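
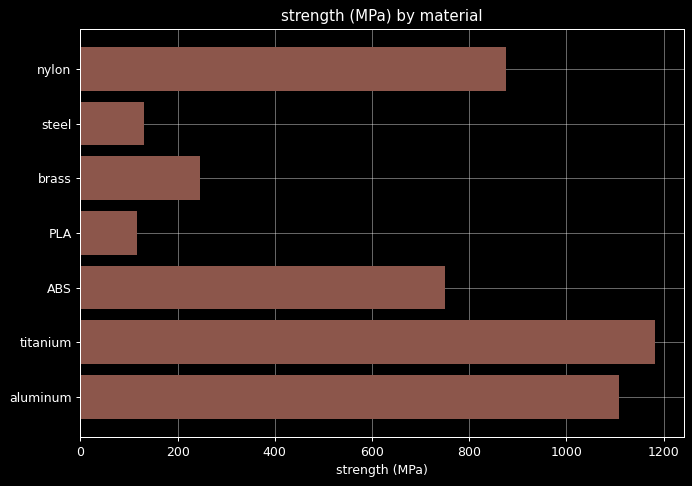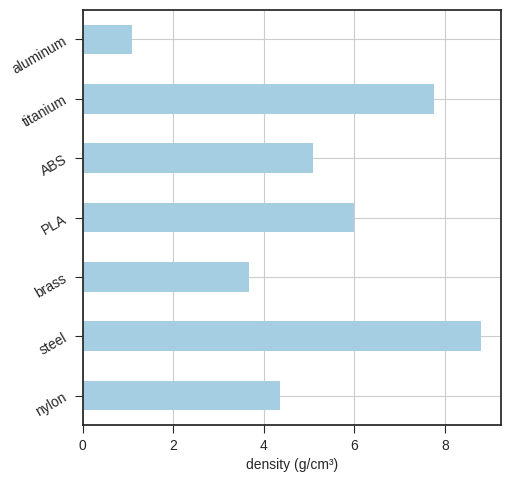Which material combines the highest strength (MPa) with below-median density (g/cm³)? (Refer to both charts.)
Chart 2 median density (g/cm³) ≈ 5; below-median materials: nylon, brass, aluminum. Among those, aluminum has the highest strength (MPa) (≈ 1200).

aluminum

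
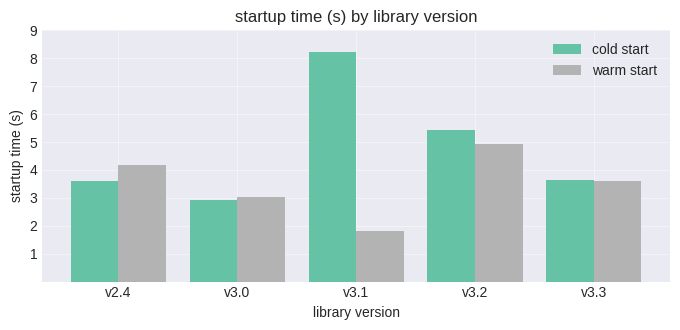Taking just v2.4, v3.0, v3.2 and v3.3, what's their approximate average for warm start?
(4 + 3 + 5 + 4) / 4 ≈ 4.

≈ 4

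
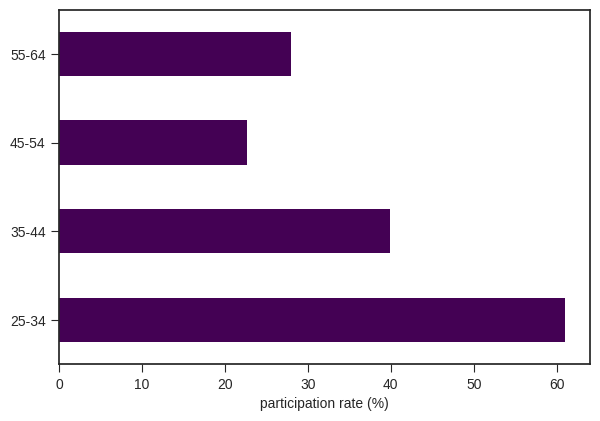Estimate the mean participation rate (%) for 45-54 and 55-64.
(20 + 30) / 2 ≈ 25.

≈ 25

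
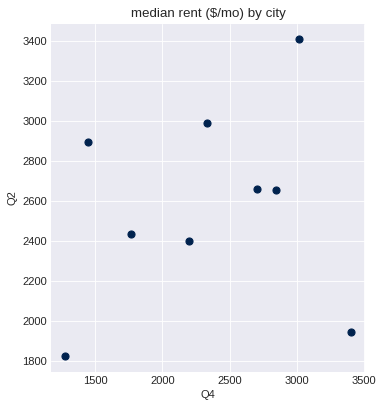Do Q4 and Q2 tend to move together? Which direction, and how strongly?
Points are roughly uncorrelated; weak (|r| ≈ 0.2).

no clear correlation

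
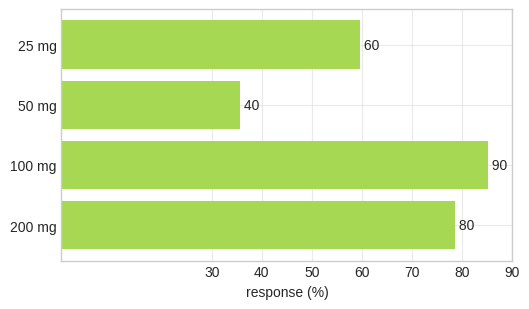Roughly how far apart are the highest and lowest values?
Max 100 mg ≈ 90, min 50 mg ≈ 40; range ≈ 50.

≈ 50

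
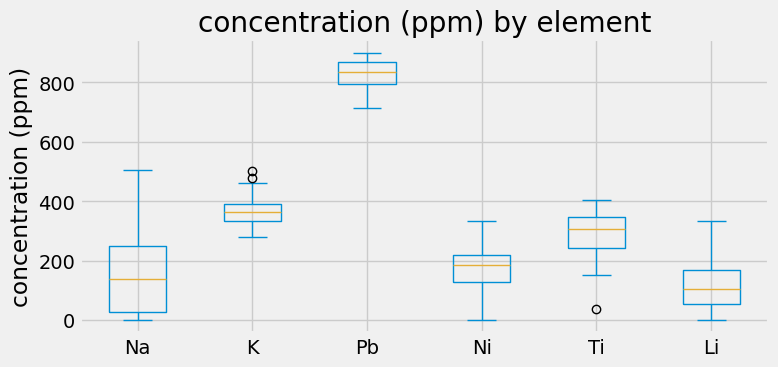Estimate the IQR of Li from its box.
Q3 ≈ 200, Q1 ≈ 100; IQR ≈ 100.

≈ 100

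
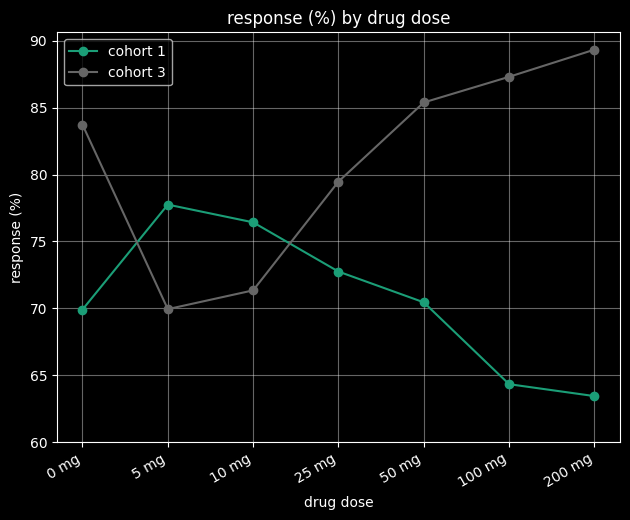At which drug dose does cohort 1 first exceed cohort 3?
0 mg: cohort 1 ≈ 70 vs cohort 3 ≈ 85 (not yet); 5 mg: cohort 1 ≈ 80 vs cohort 3 ≈ 70 (first crossover).

5 mg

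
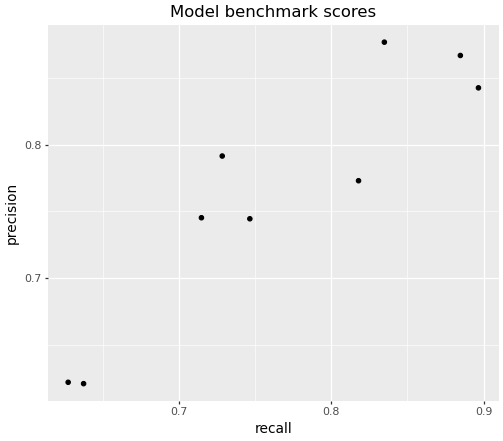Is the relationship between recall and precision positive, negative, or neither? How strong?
positive, strong

Points are positively correlated; strong (|r| ≈ 0.9).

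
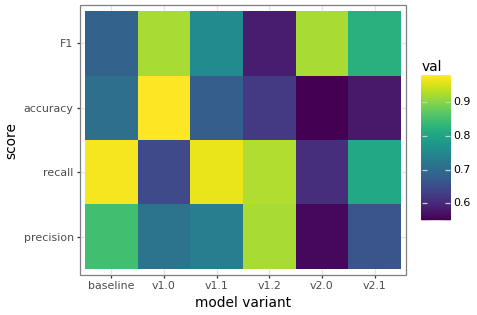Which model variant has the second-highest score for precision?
Top 3 for precision: v1.2 ≈ 0.90, baseline ≈ 0.85, v1.1 ≈ 0.75.

baseline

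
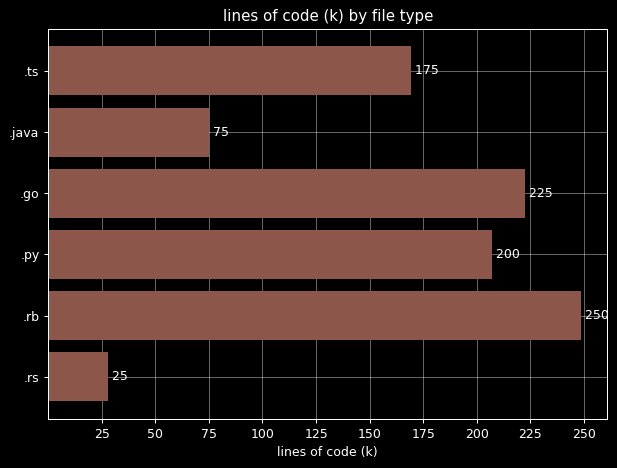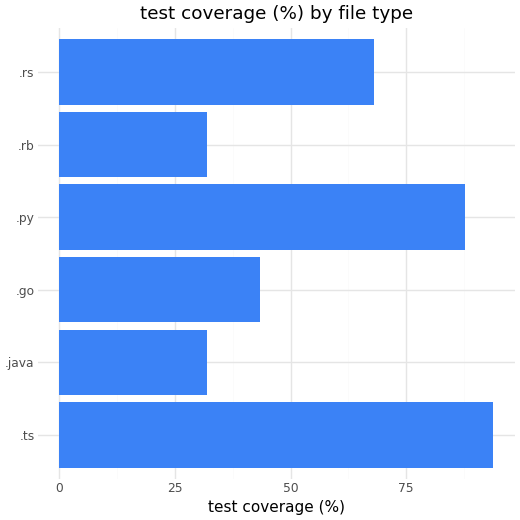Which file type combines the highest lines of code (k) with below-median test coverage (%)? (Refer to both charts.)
Chart 2 median test coverage (%) ≈ 60; below-median file types: .java, .go, .rb. Among those, .rb has the highest lines of code (k) (≈ 250).

.rb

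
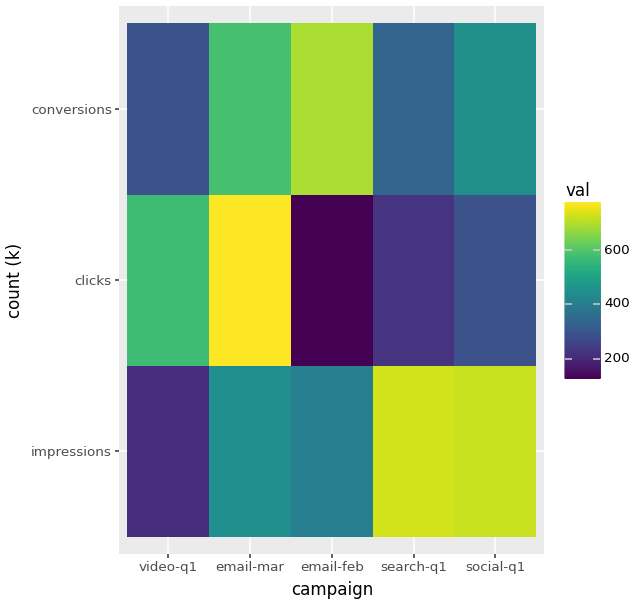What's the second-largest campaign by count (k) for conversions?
email-mar

Top 3 for conversions: email-feb ≈ 700, email-mar ≈ 600, social-q1 ≈ 400.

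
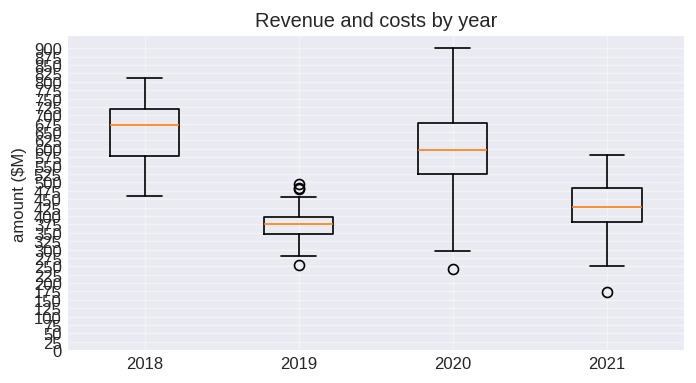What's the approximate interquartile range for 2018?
≈ 150

Q3 ≈ 725, Q1 ≈ 575; IQR ≈ 150.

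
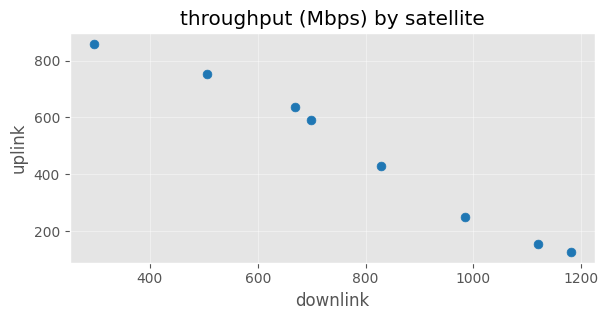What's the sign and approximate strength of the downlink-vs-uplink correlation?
Points are negatively correlated; strong (|r| ≈ 1.0).

negative, strong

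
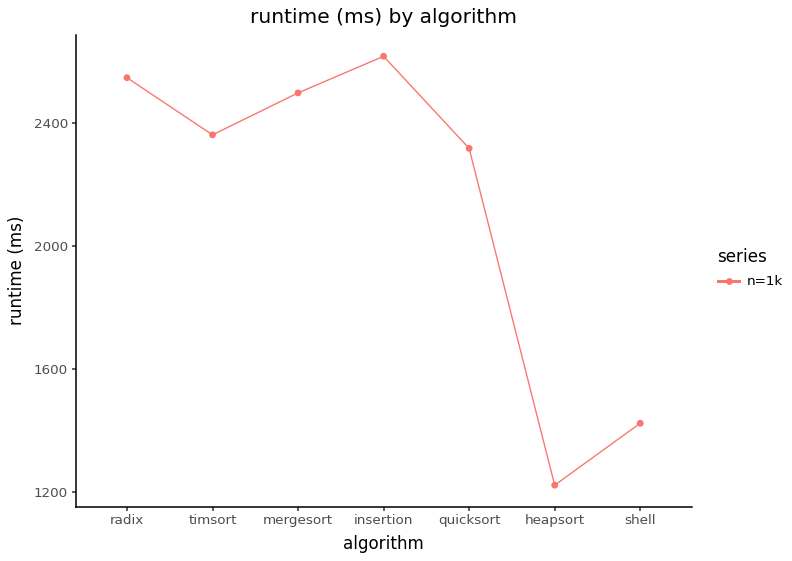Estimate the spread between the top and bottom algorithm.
≈ 1400

Max insertion ≈ 2600, min heapsort ≈ 1200; range ≈ 1400.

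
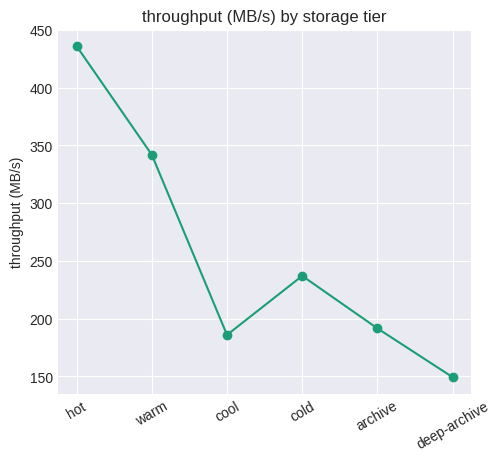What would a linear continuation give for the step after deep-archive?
Last three: 225, 200, 150 → slope ≈ -37.5/step → next ≈ 112.5.

≈ 112.5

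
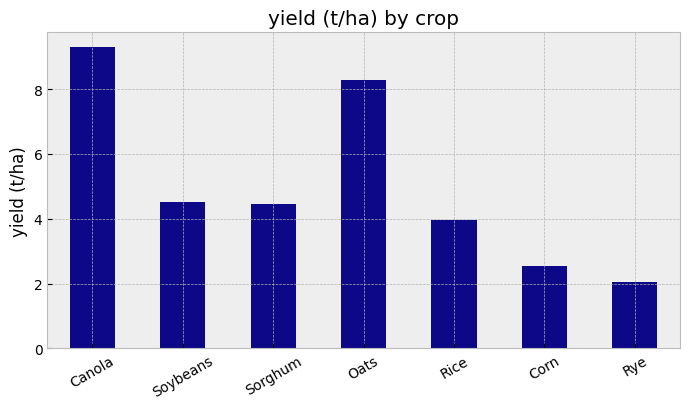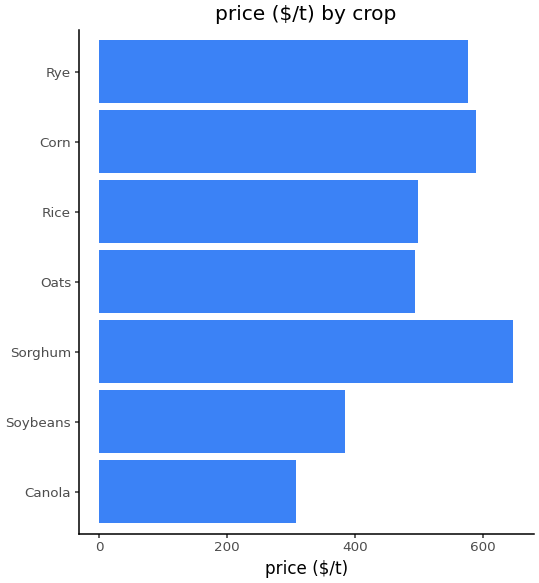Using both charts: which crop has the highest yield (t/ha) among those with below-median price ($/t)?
Canola

Chart 2 median price ($/t) ≈ 500; below-median crops: Canola, Soybeans, Oats. Among those, Canola has the highest yield (t/ha) (≈ 9).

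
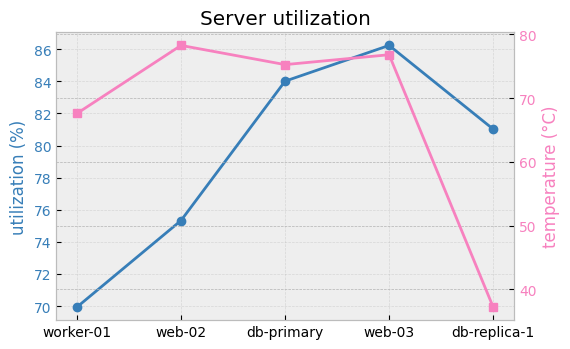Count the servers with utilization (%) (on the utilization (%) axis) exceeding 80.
3

Above 80: db-primary, web-03, db-replica-1.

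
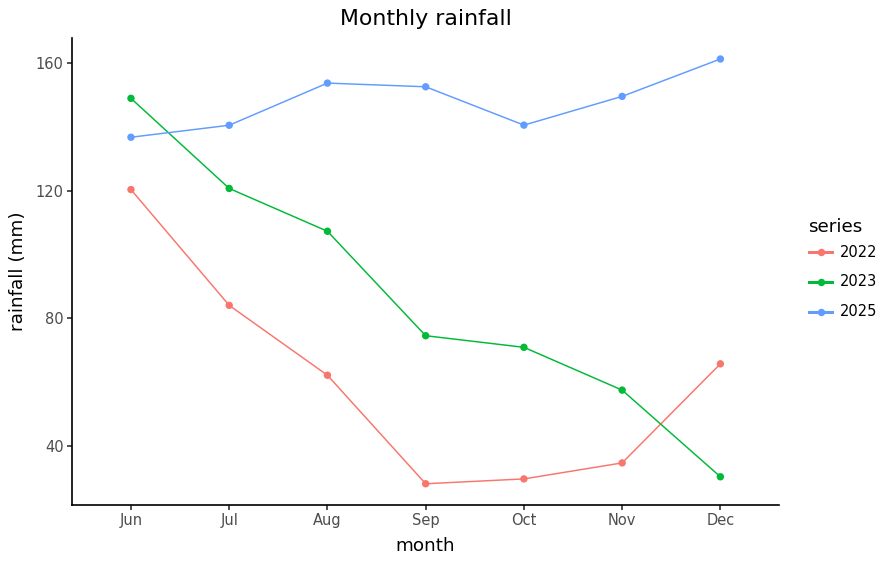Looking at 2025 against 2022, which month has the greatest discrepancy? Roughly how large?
Sep, ≈ 140 mm

Sep: 2025 ≈ 160, 2022 ≈ 20 → gap ≈ 140. Next-largest (Nov) is only ≈ 100.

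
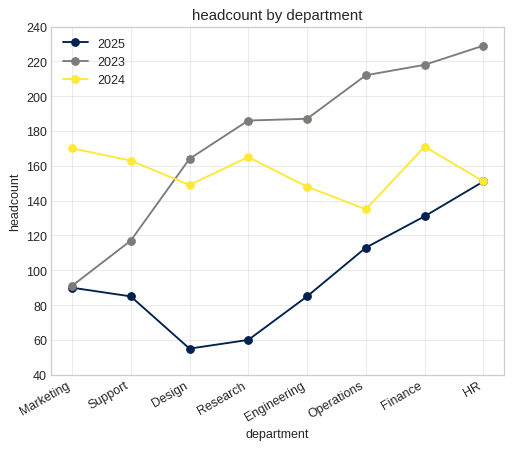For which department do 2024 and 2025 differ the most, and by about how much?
Research, ≈ 100

Research: 2024 ≈ 160, 2025 ≈ 60 → gap ≈ 100. Next-largest (Design) is only ≈ 80.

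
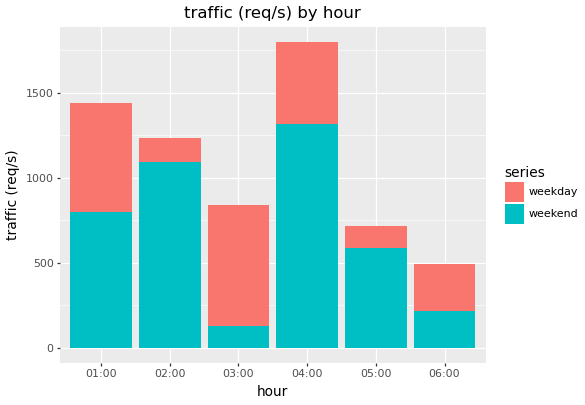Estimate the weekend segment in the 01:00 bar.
≈ 800

weekend top ≈ 800, bottom ≈ 0; segment ≈ 800.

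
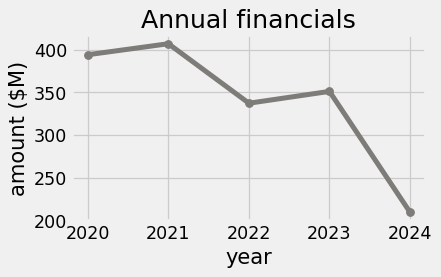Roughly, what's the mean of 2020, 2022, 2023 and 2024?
(400 + 340 + 360 + 200) / 4 ≈ 325.

≈ 325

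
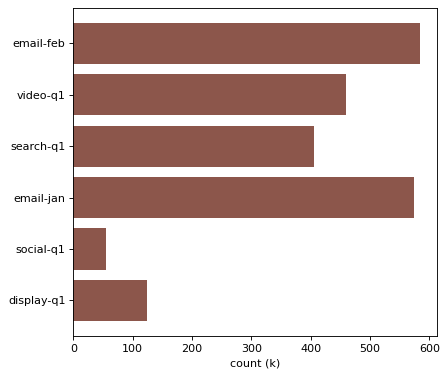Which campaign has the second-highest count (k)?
Top 3: email-feb ≈ 600, email-jan ≈ 550, video-q1 ≈ 450.

email-jan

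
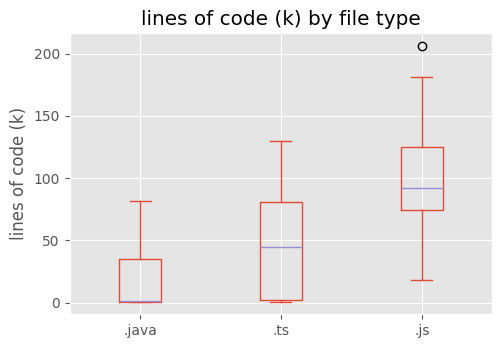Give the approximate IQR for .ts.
≈ 80

Q3 ≈ 80, Q1 ≈ 0; IQR ≈ 80.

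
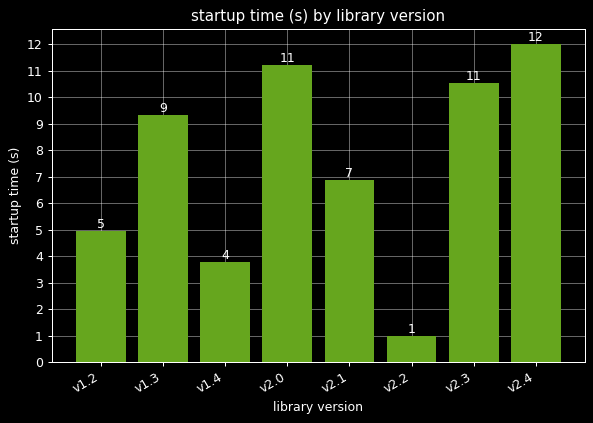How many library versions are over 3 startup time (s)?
Above 3: v1.2, v1.3, v1.4, v2.0, v2.1, v2.3, v2.4.

7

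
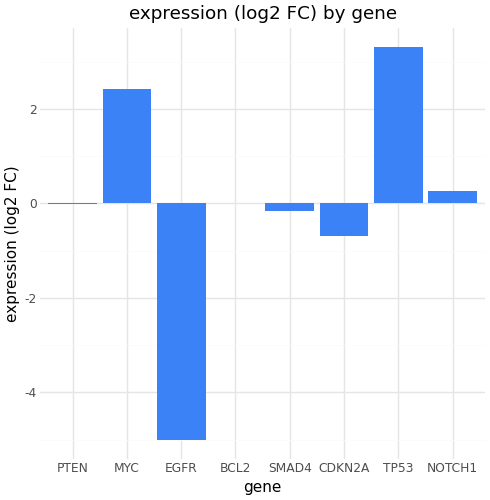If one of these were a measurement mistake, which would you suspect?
EGFR

EGFR ≈ -5; the rest sit between ≈ -1 and ≈ 3.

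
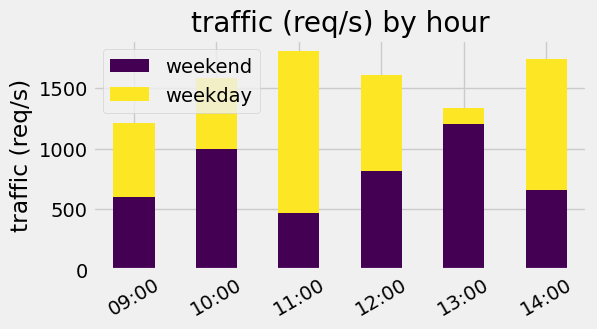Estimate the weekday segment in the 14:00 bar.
≈ 1200

weekday top ≈ 1800, bottom ≈ 600; segment ≈ 1200.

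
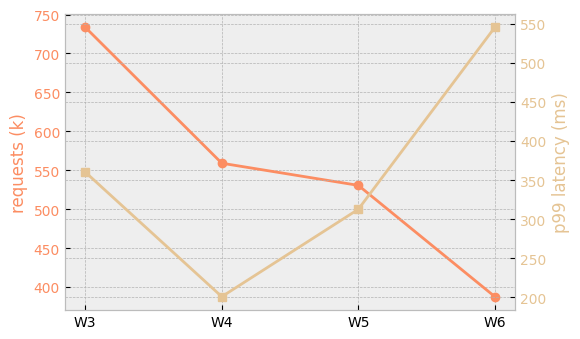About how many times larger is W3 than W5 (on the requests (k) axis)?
W3 ≈ 750, W5 ≈ 550; 750/550 ≈ 1.36.

≈ 1.36×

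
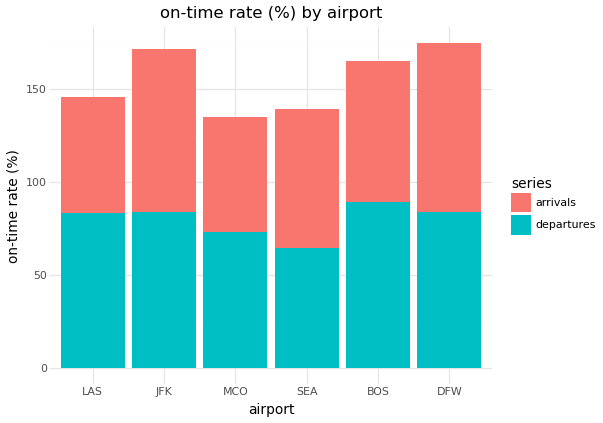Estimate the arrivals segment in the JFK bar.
arrivals top ≈ 180, bottom ≈ 80; segment ≈ 100.

≈ 100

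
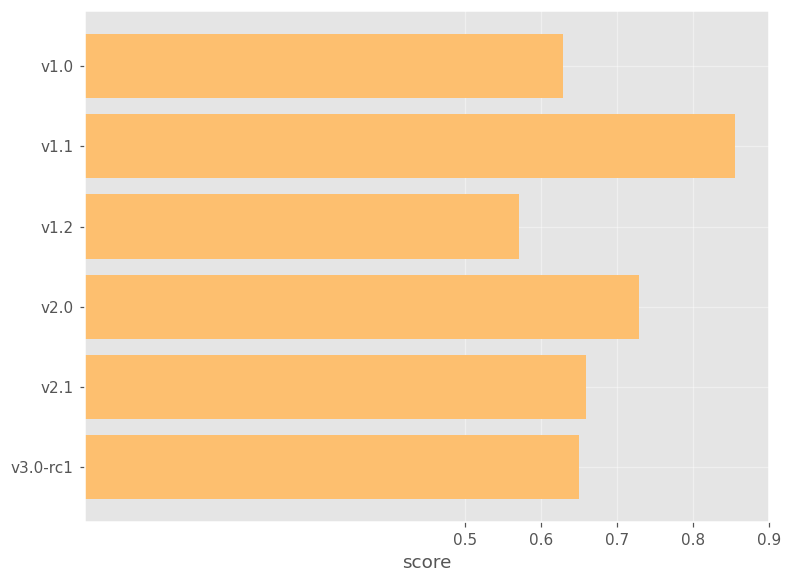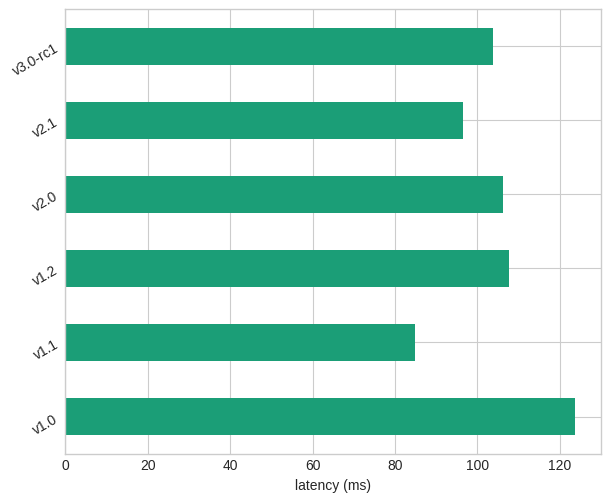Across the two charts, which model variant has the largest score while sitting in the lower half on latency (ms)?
v1.1

Chart 2 median latency (ms) ≈ 100; below-median model variants: v1.1, v2.1, v3.0-rc1. Among those, v1.1 has the highest score (≈ 0.9).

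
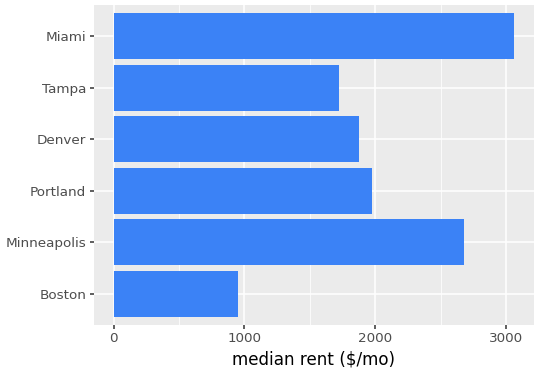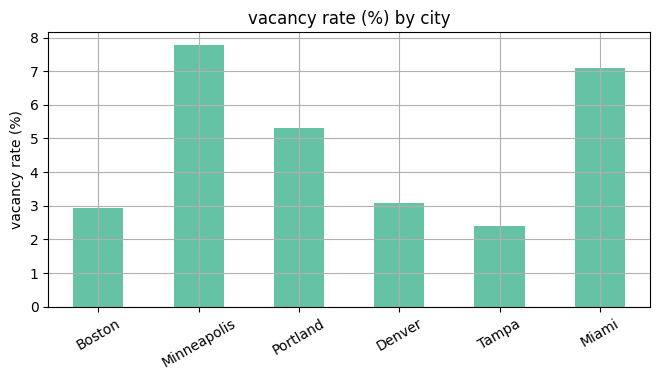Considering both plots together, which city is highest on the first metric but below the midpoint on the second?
Chart 2 median vacancy rate (%) ≈ 4; below-median cities: Boston, Denver, Tampa. Among those, Denver has the highest median rent ($/mo) (≈ 2000).

Denver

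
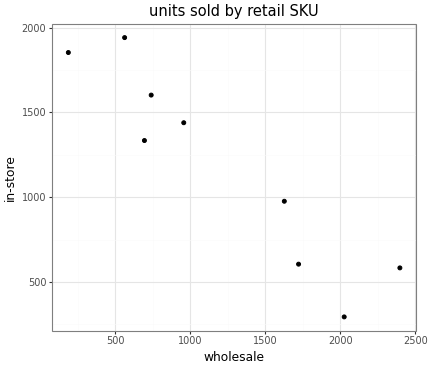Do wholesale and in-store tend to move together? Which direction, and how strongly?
Points are negatively correlated; strong (|r| ≈ 0.9).

negative, strong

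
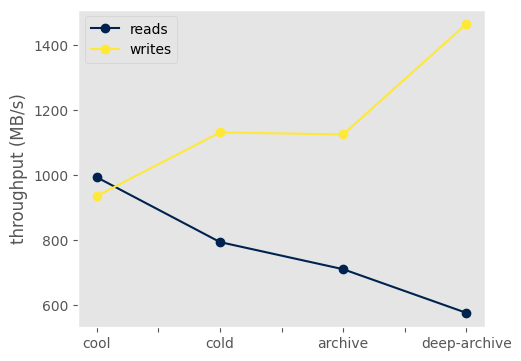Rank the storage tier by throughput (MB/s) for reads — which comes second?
cold

Top 3 for reads: cool ≈ 1000, cold ≈ 800, archive ≈ 700.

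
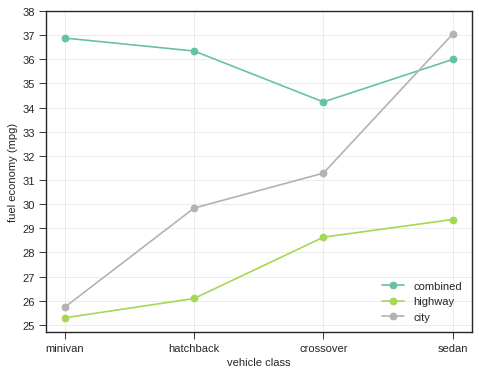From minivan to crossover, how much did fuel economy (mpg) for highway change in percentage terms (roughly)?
≈ +16%

minivan ≈ 25, crossover ≈ 29; (29 − 25) / 25 ≈ +16%.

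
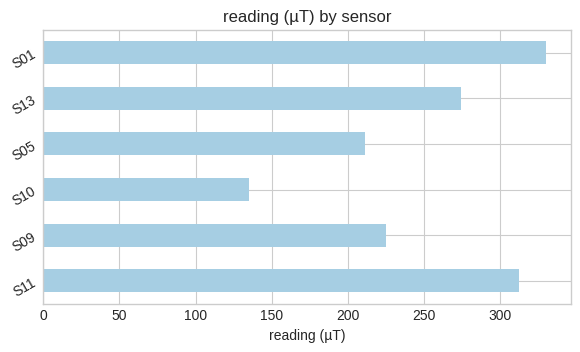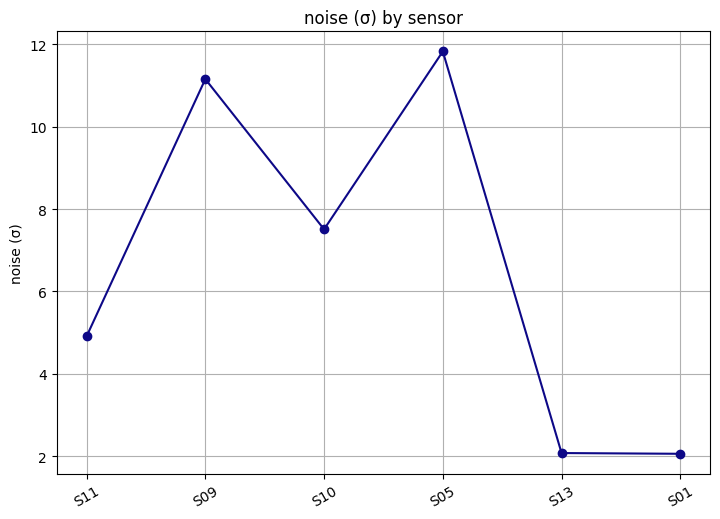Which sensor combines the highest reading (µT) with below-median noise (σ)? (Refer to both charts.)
Chart 2 median noise (σ) ≈ 6; below-median sensors: S11, S13, S01. Among those, S01 has the highest reading (µT) (≈ 350).

S01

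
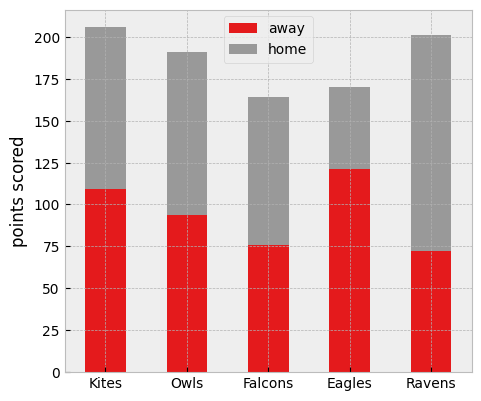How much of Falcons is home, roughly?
≈ 80

home top ≈ 160, bottom ≈ 80; segment ≈ 80.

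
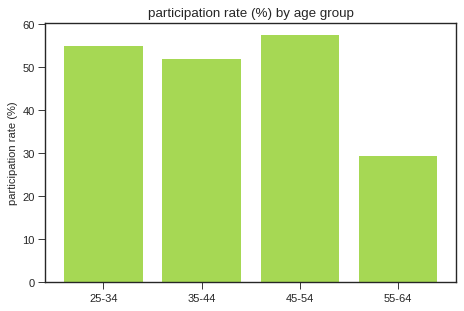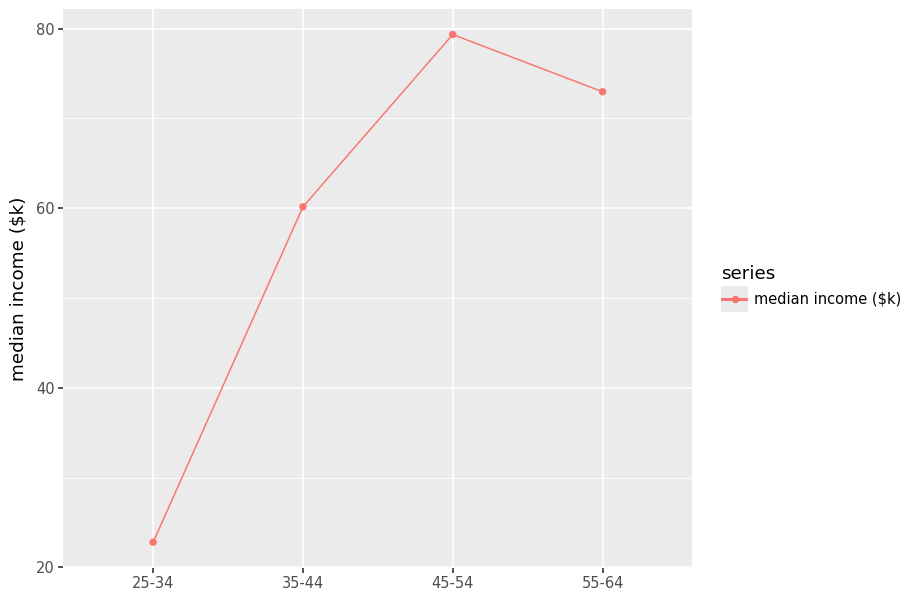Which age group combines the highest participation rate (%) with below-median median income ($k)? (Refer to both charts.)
Chart 2 median median income ($k) ≈ 70; below-median age groups: 25-34, 35-44. Among those, 25-34 has the highest participation rate (%) (≈ 60).

25-34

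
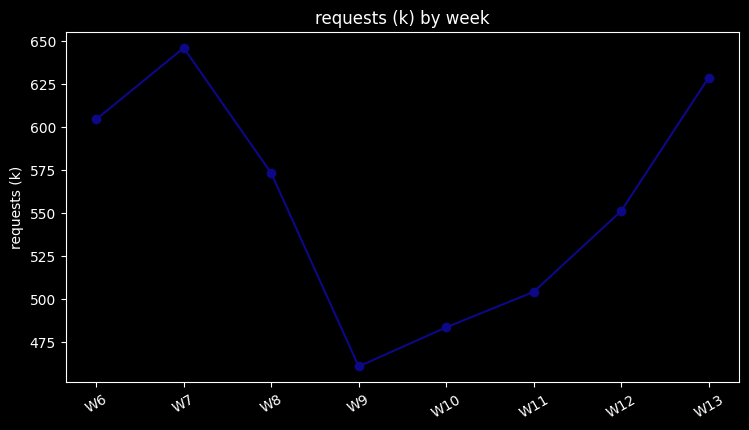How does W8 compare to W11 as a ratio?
≈ 1.16×

W8 ≈ 580, W11 ≈ 500; 580/500 ≈ 1.16.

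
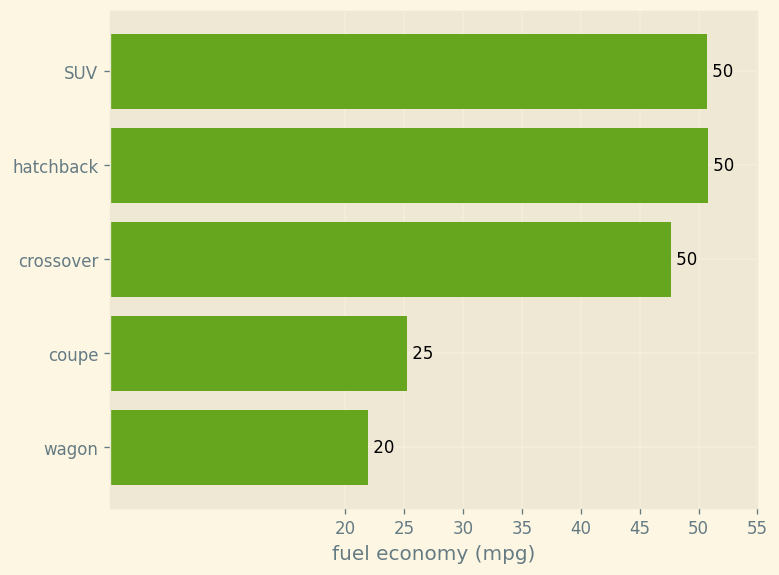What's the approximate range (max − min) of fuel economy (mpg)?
Max hatchback ≈ 50, min wagon ≈ 20; range ≈ 30.

≈ 30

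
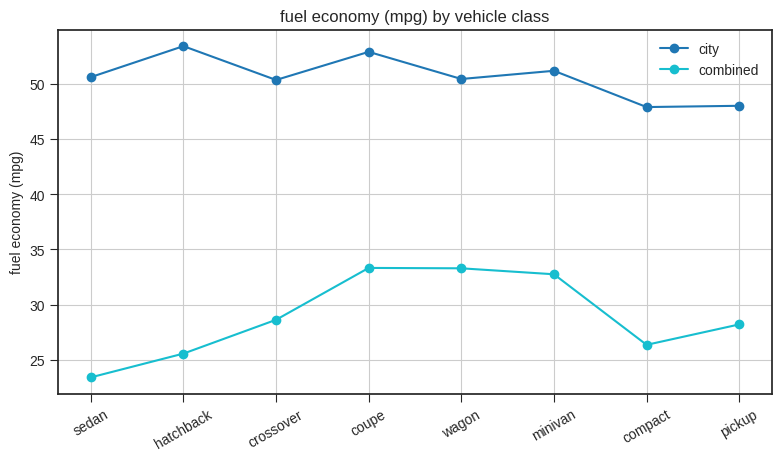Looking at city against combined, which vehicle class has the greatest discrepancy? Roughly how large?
hatchback, ≈ 30 mpg

hatchback: city ≈ 55, combined ≈ 25 → gap ≈ 30. Next-largest (sedan) is only ≈ 25.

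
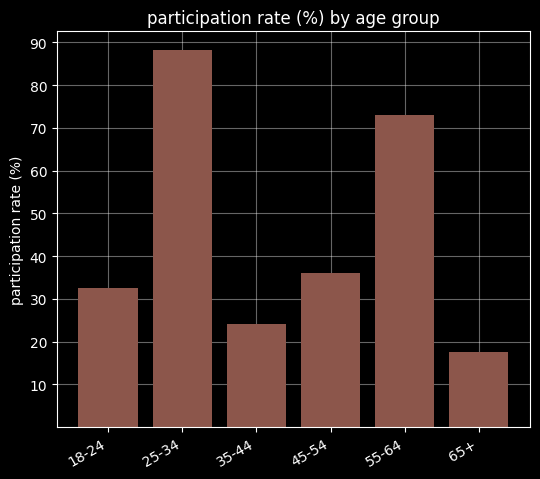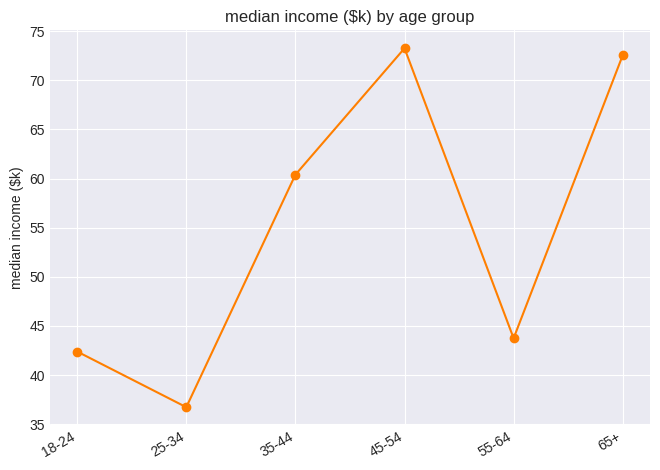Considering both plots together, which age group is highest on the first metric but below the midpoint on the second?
25-34

Chart 2 median median income ($k) ≈ 50; below-median age groups: 18-24, 25-34, 55-64. Among those, 25-34 has the highest participation rate (%) (≈ 90).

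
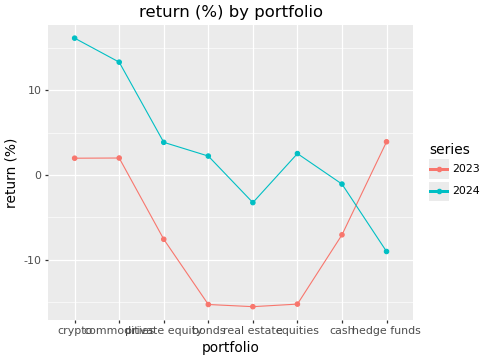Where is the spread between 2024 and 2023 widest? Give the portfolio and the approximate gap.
equities: 2024 ≈ 5, 2023 ≈ -15 → gap ≈ 20. Next-largest (bonds) is only ≈ 15.

equities, ≈ 20 %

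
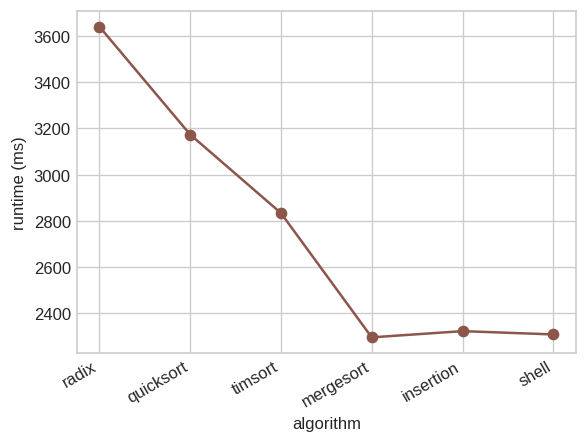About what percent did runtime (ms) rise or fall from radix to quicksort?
≈ -11.1%

radix ≈ 3600, quicksort ≈ 3200; (3200 − 3600) / 3600 ≈ -11.1%.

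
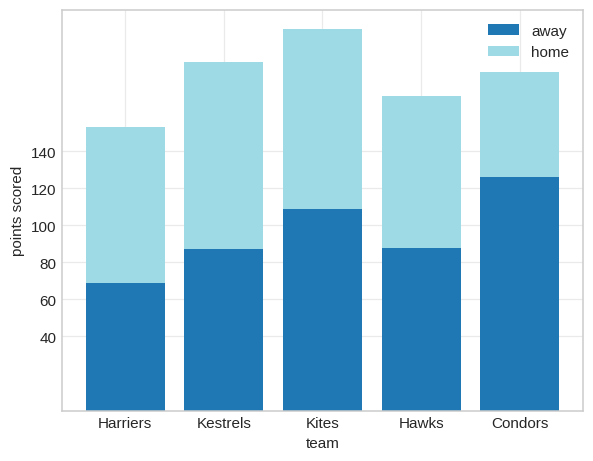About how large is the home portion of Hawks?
≈ 80

home top ≈ 160, bottom ≈ 80; segment ≈ 80.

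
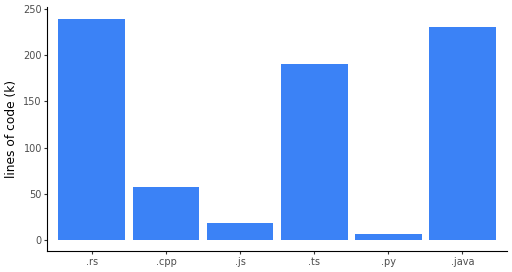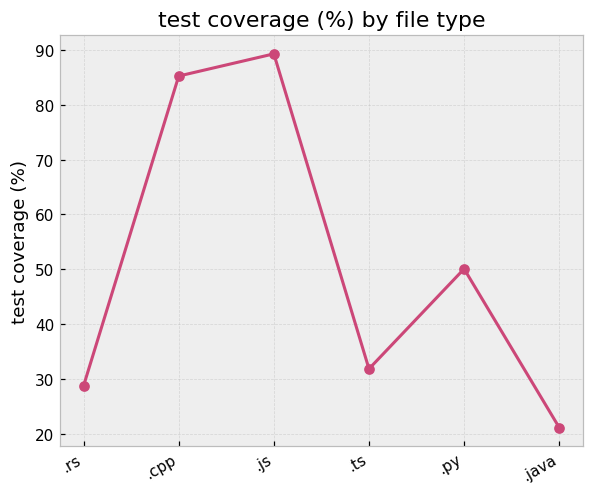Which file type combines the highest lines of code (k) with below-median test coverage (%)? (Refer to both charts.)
.rs

Chart 2 median test coverage (%) ≈ 40; below-median file types: .rs, .ts, .java. Among those, .rs has the highest lines of code (k) (≈ 250).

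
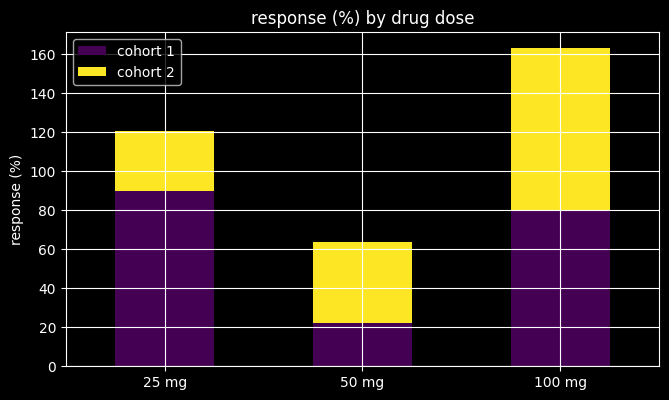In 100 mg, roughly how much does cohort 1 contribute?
≈ 80

cohort 1 top ≈ 80, bottom ≈ 0; segment ≈ 80.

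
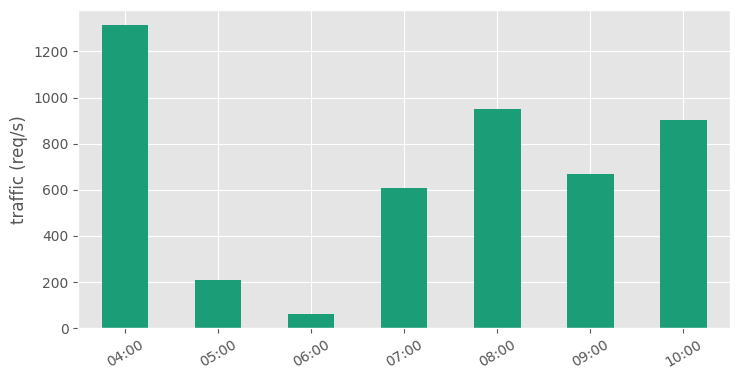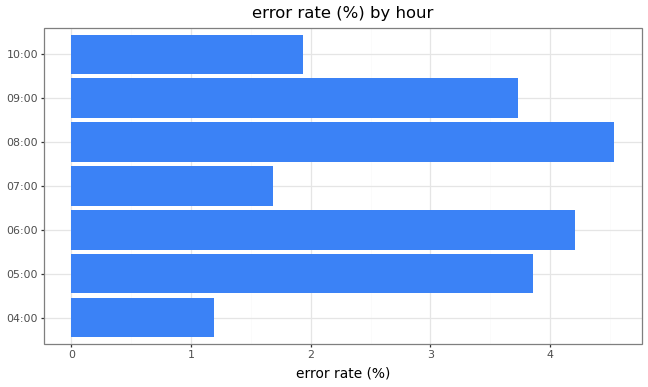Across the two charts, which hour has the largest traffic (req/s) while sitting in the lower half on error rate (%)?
Chart 2 median error rate (%) ≈ 3.5; below-median hours: 04:00, 07:00, 10:00. Among those, 04:00 has the highest traffic (req/s) (≈ 1400).

04:00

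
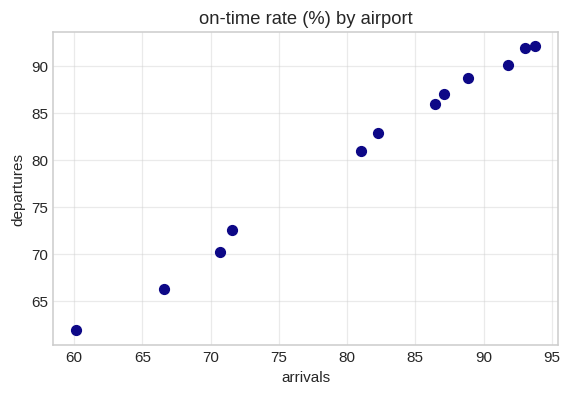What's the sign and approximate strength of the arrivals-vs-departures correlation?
positive, strong

Points are positively correlated; strong (|r| ≈ 1.0).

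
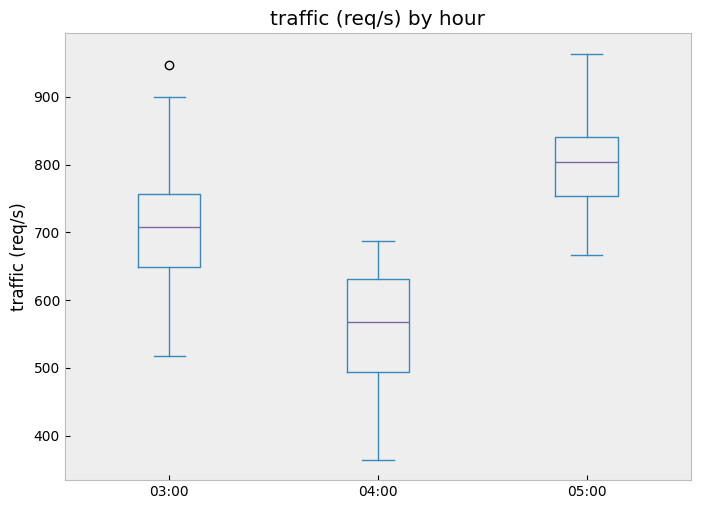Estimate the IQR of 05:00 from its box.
Q3 ≈ 840, Q1 ≈ 760; IQR ≈ 80.

≈ 80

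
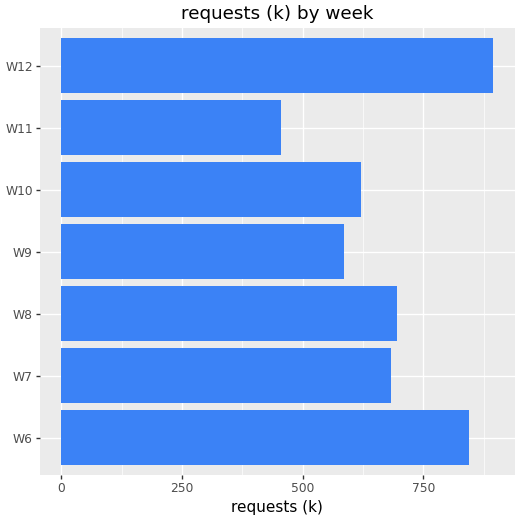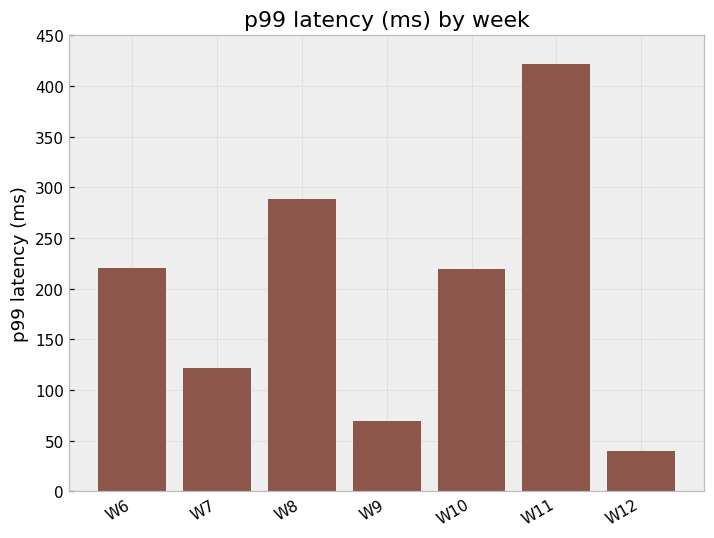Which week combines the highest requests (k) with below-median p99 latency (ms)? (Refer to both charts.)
W12

Chart 2 median p99 latency (ms) ≈ 200; below-median weeks: W7, W9, W12. Among those, W12 has the highest requests (k) (≈ 900).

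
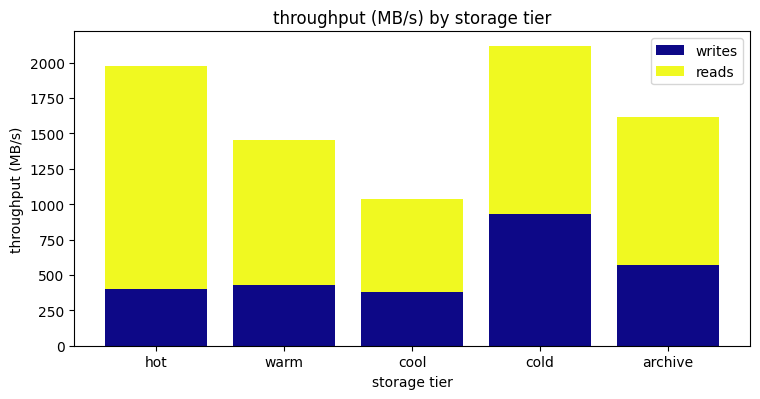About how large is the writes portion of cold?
writes top ≈ 1000, bottom ≈ 0; segment ≈ 1000.

≈ 1000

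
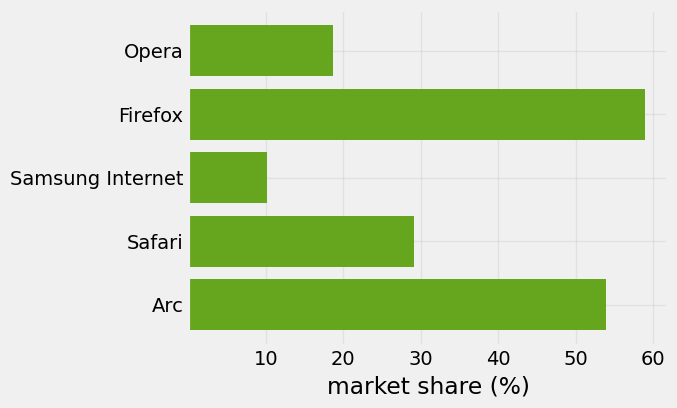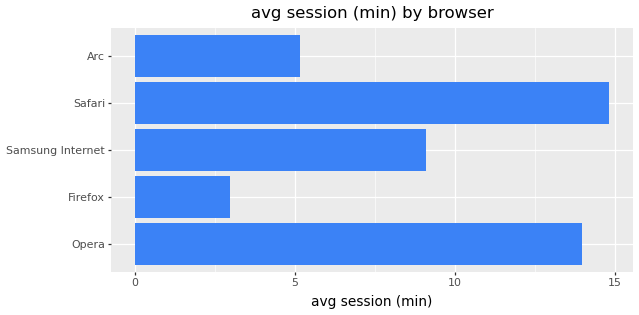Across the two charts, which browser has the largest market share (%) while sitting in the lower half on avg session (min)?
Chart 2 median avg session (min) ≈ 10; below-median browsers: Firefox, Arc. Among those, Firefox has the highest market share (%) (≈ 60).

Firefox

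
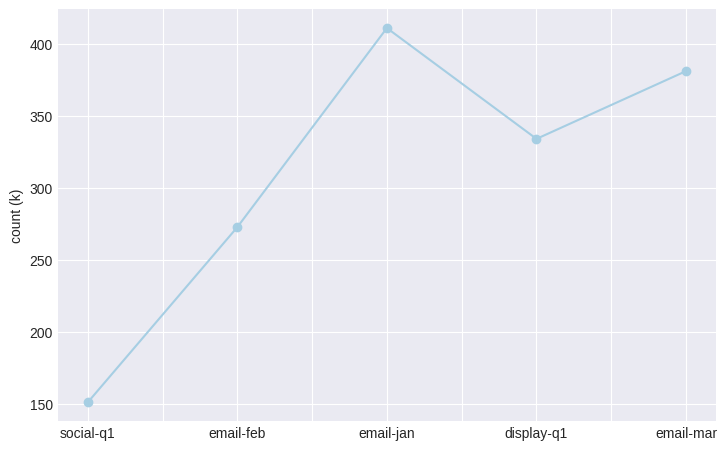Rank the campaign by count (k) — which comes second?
Top 3: email-jan ≈ 400, email-mar ≈ 375, display-q1 ≈ 325.

email-mar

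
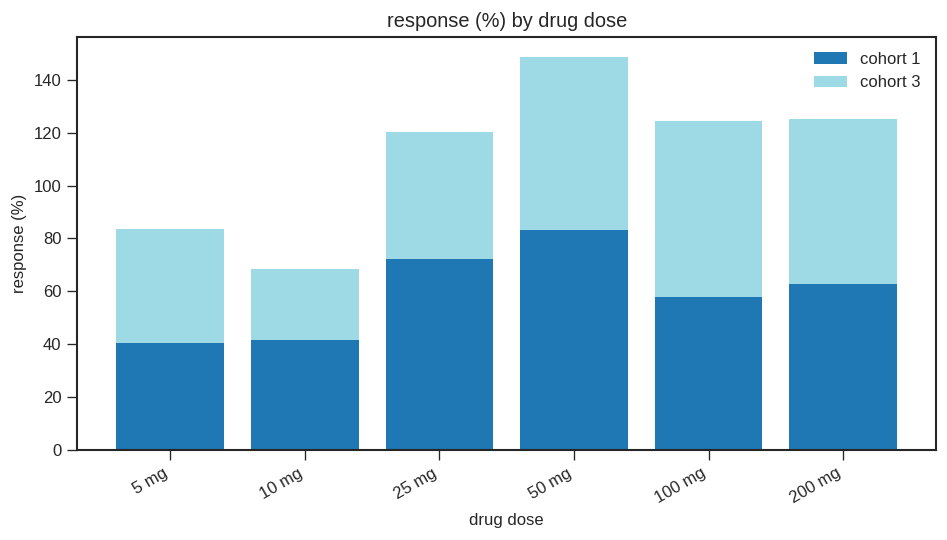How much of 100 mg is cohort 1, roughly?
≈ 60

cohort 1 top ≈ 60, bottom ≈ 0; segment ≈ 60.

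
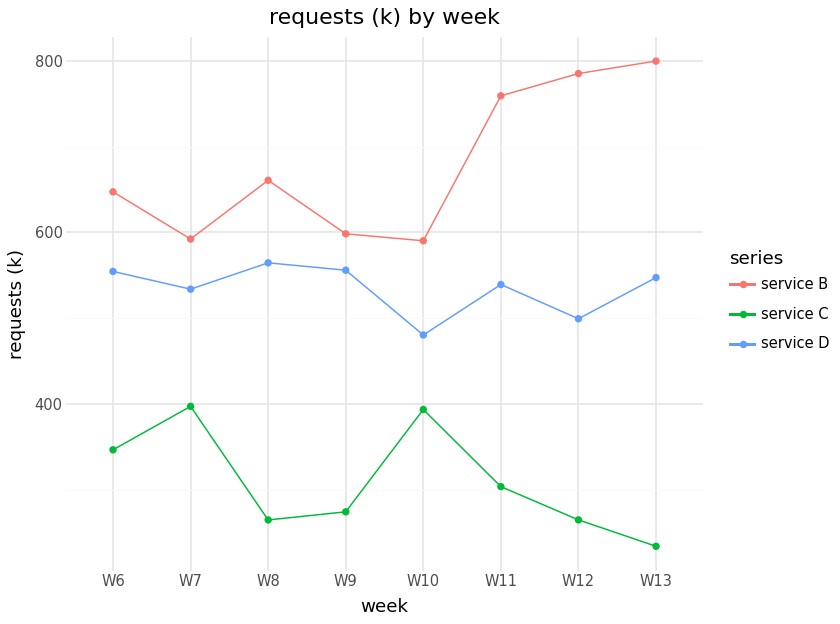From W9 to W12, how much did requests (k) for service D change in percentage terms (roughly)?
≈ -9.1%

W9 ≈ 550, W12 ≈ 500; (500 − 550) / 550 ≈ -9.1%.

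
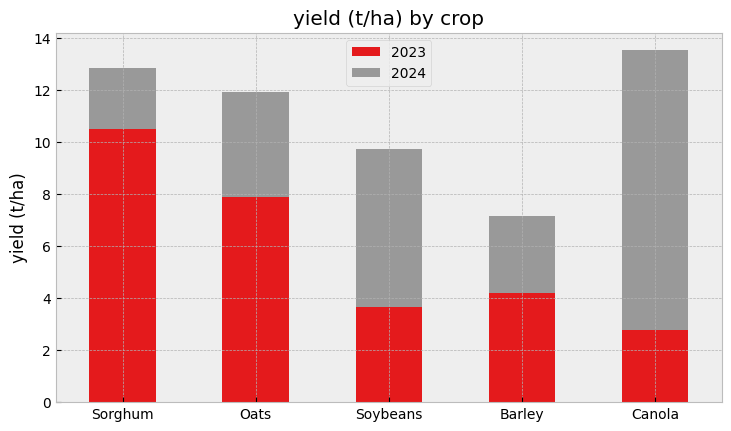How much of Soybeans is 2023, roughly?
2023 top ≈ 4, bottom ≈ 0; segment ≈ 4.

≈ 4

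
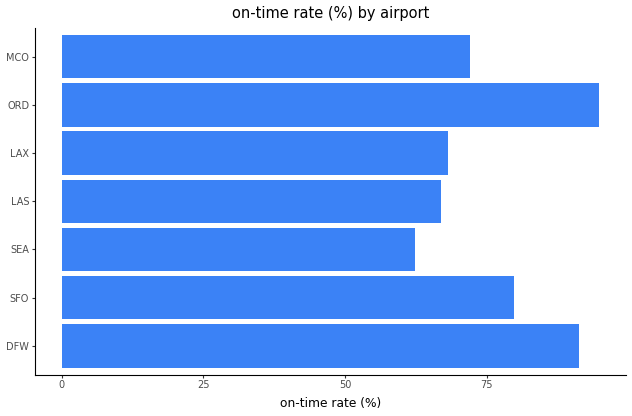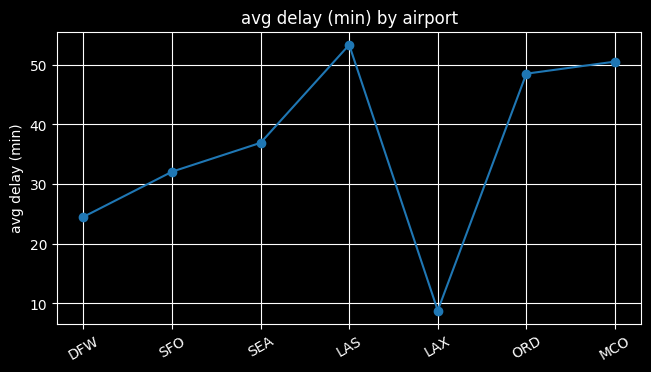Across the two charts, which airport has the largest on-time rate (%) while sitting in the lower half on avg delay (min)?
DFW

Chart 2 median avg delay (min) ≈ 35; below-median airports: DFW, SFO, LAX. Among those, DFW has the highest on-time rate (%) (≈ 90).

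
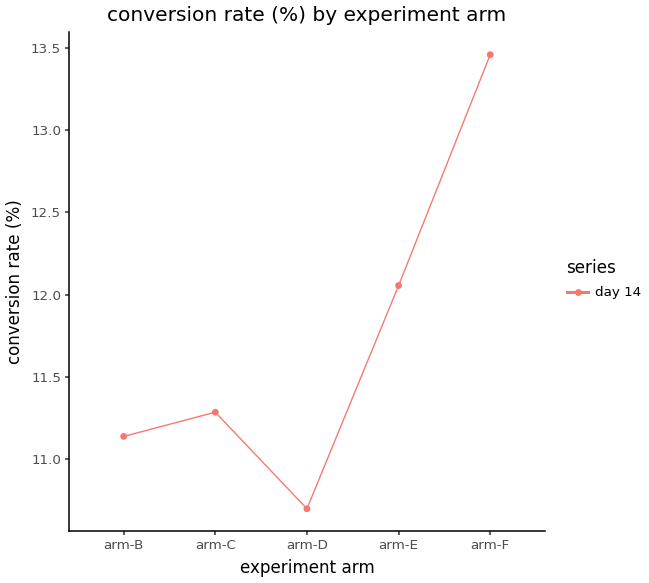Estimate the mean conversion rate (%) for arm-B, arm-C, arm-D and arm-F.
≈ 11.62

(11.0 + 11.5 + 10.5 + 13.5) / 4 ≈ 11.62.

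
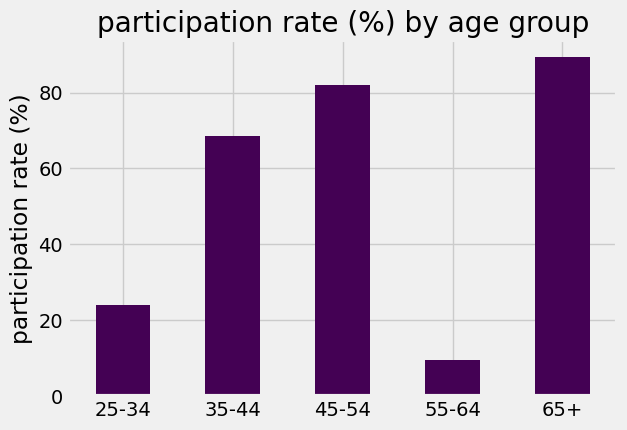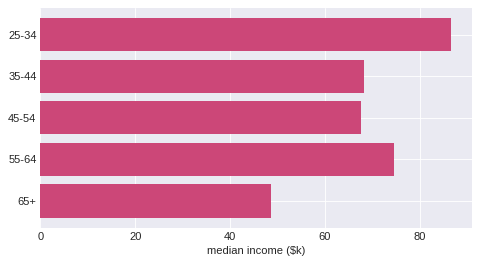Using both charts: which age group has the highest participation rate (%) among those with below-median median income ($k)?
65+

Chart 2 median median income ($k) ≈ 70; below-median age groups: 45-54, 65+. Among those, 65+ has the highest participation rate (%) (≈ 90).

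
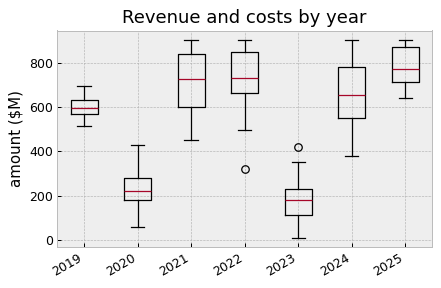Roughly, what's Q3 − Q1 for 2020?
Q3 ≈ 300, Q1 ≈ 200; IQR ≈ 100.

≈ 100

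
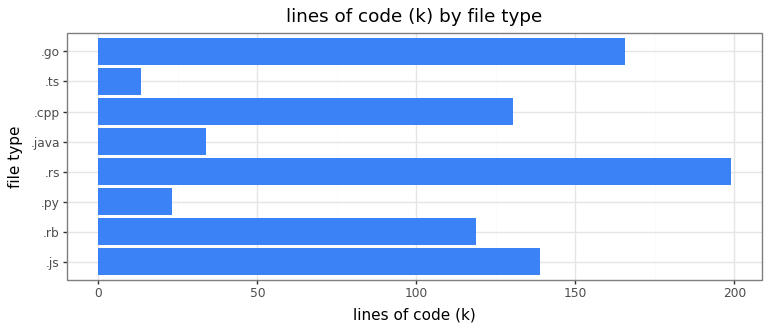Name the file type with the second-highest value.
.go

Top 3: .rs ≈ 200, .go ≈ 160, .js ≈ 140.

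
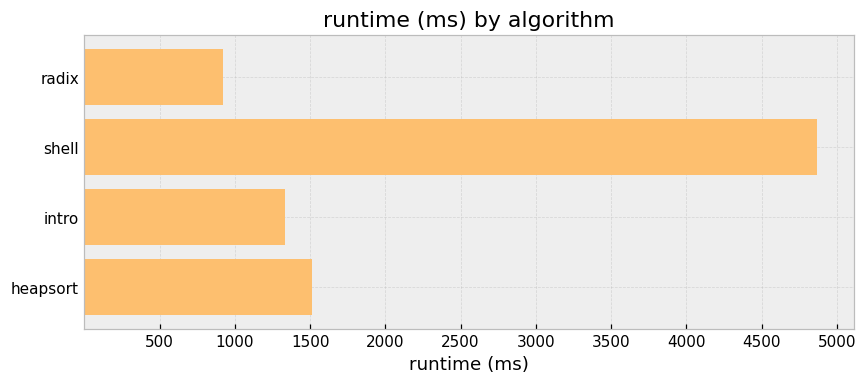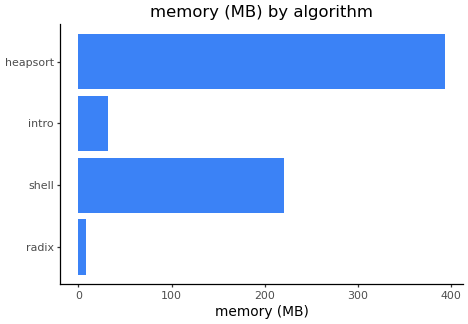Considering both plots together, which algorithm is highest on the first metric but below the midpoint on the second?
intro

Chart 2 median memory (MB) ≈ 150; below-median algorithms: radix, intro. Among those, intro has the highest runtime (ms) (≈ 1500).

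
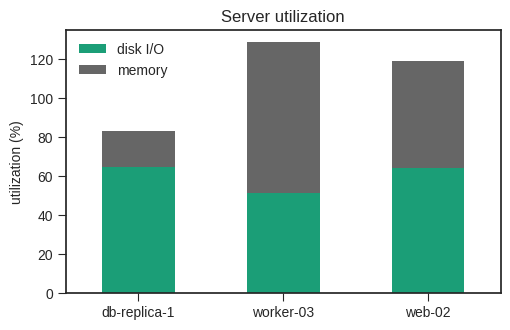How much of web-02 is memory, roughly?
≈ 60

memory top ≈ 120, bottom ≈ 60; segment ≈ 60.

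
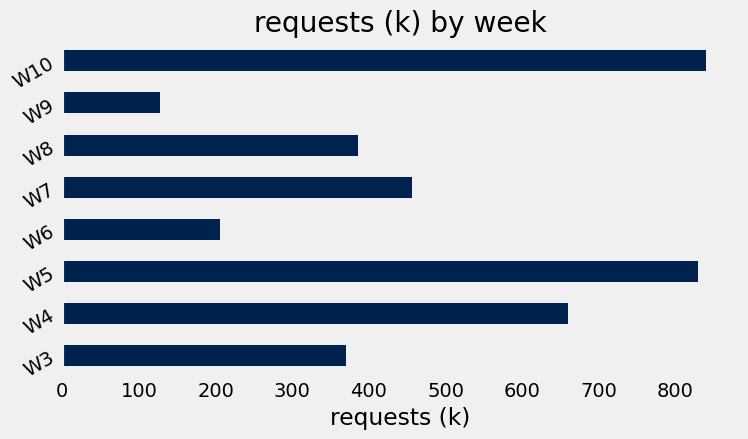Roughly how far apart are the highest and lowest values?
≈ 700

Max W10 ≈ 800, min W9 ≈ 100; range ≈ 700.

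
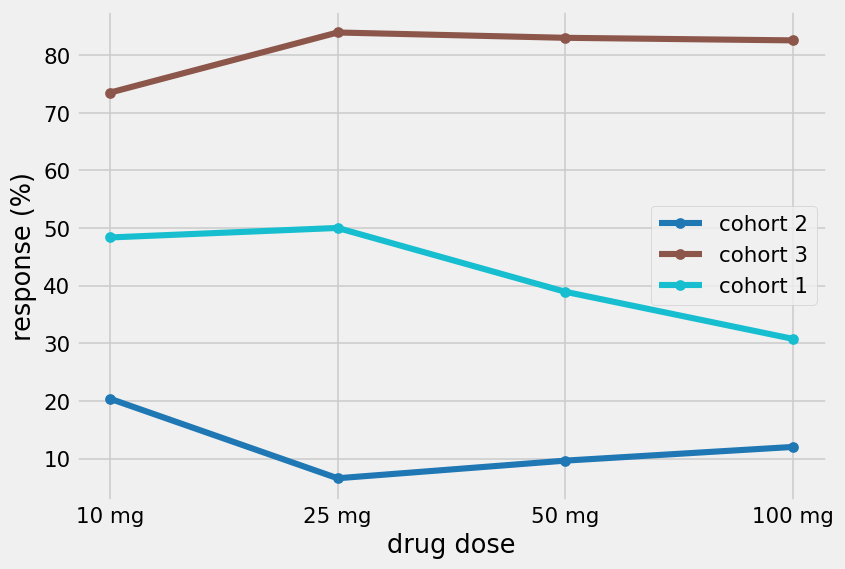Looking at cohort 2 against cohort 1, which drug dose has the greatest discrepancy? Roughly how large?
25 mg, ≈ 40 %

25 mg: cohort 2 ≈ 10, cohort 1 ≈ 50 → gap ≈ 40. Next-largest (50 mg) is only ≈ 30.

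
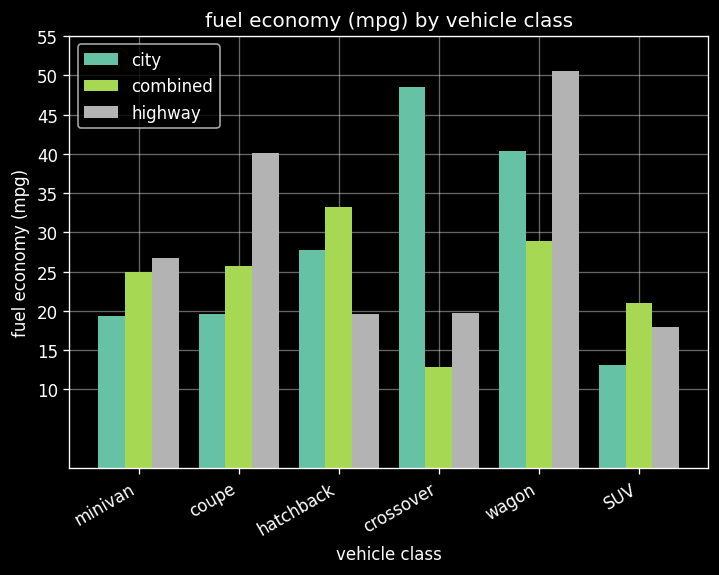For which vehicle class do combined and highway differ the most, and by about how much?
wagon, ≈ 20 mpg

wagon: combined ≈ 30, highway ≈ 50 → gap ≈ 20. Next-largest (coupe) is only ≈ 15.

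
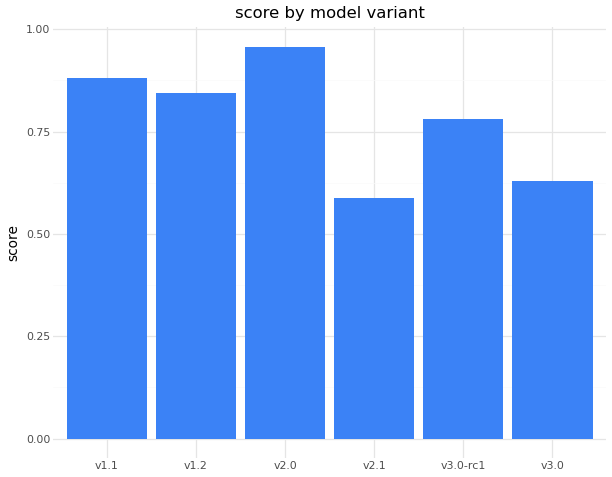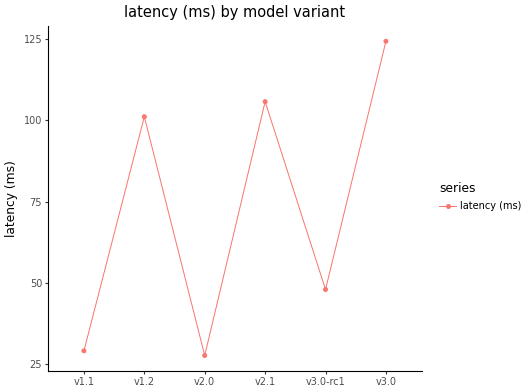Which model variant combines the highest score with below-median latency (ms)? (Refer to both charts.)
Chart 2 median latency (ms) ≈ 80; below-median model variants: v1.1, v2.0, v3.0-rc1. Among those, v2.0 has the highest score (≈ 1).

v2.0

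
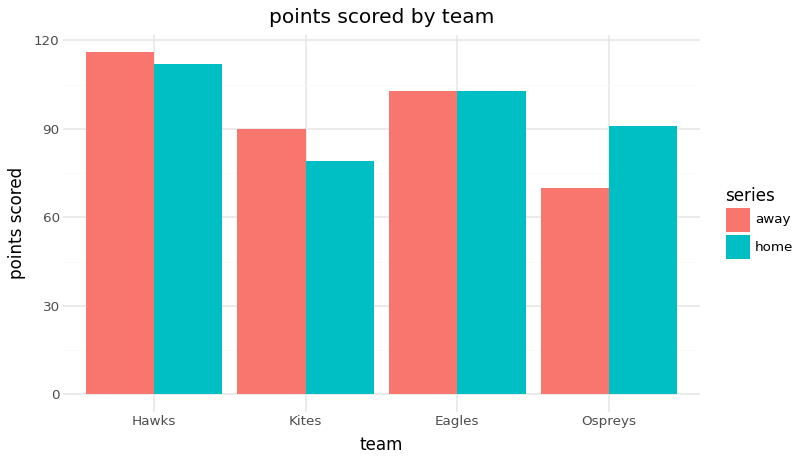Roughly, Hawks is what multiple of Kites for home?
Hawks ≈ 110, Kites ≈ 80; 110/80 ≈ 1.38.

≈ 1.38×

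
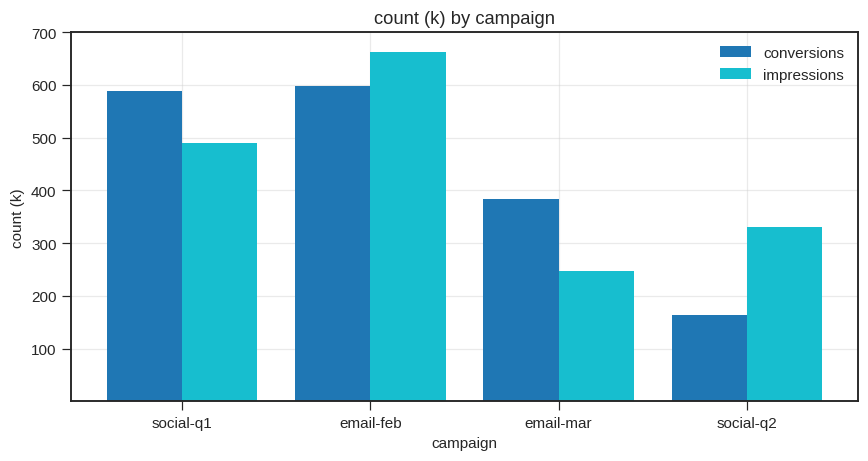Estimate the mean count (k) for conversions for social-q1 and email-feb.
≈ 600

(600 + 600) / 2 ≈ 600.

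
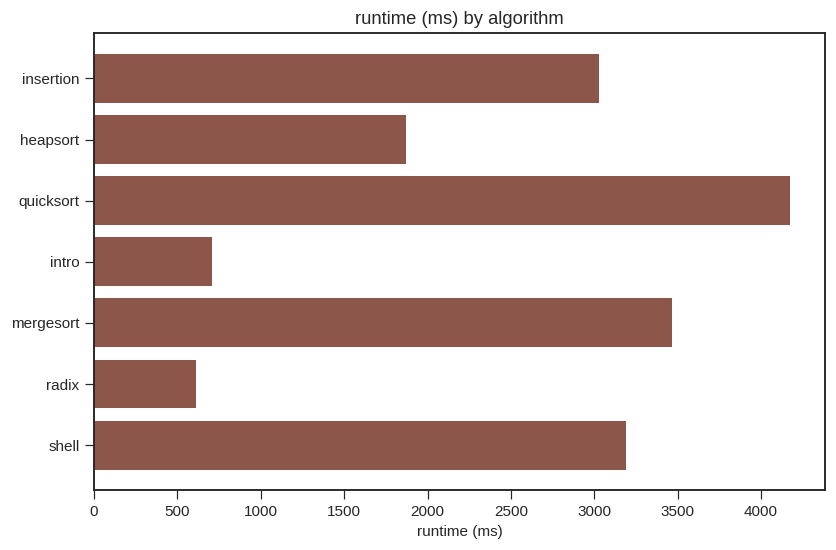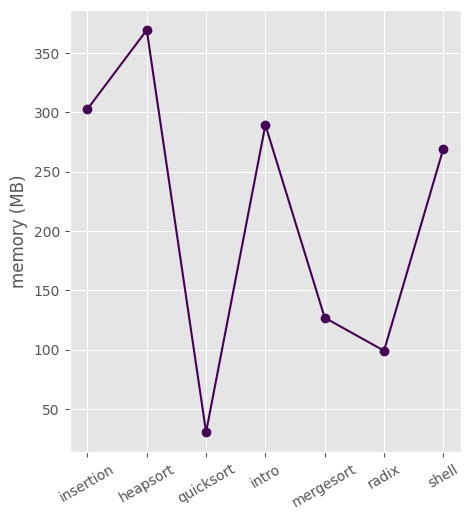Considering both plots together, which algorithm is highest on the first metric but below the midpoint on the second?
Chart 2 median memory (MB) ≈ 250; below-median algorithms: quicksort, mergesort, radix. Among those, quicksort has the highest runtime (ms) (≈ 4000).

quicksort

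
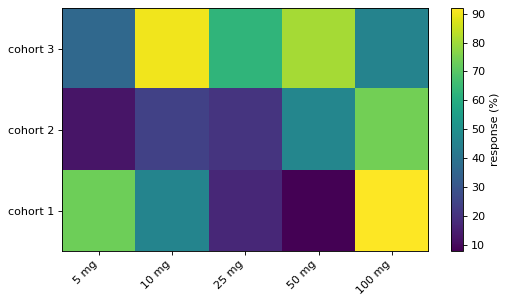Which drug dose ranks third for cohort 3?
Top 4 for cohort 3: 10 mg ≈ 90, 50 mg ≈ 80, 25 mg ≈ 60, 100 mg ≈ 50.

25 mg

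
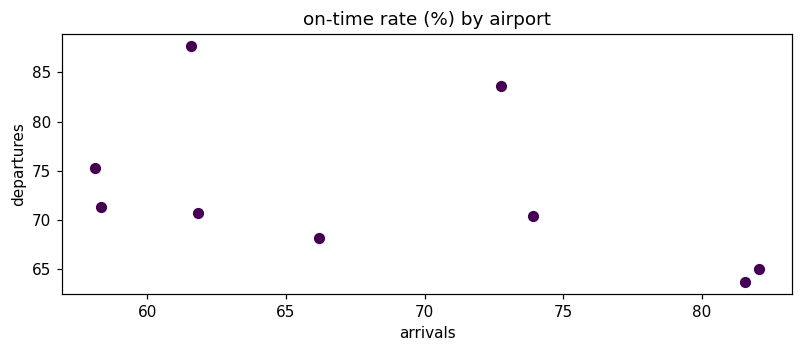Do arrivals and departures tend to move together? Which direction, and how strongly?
negative, moderate

Points are negatively correlated; moderate (|r| ≈ 0.5).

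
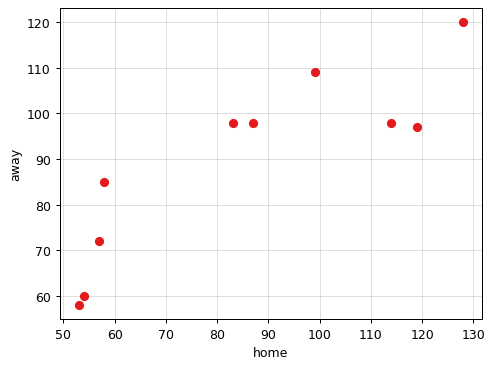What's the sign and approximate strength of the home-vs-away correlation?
positive, strong

Points are positively correlated; strong (|r| ≈ 0.9).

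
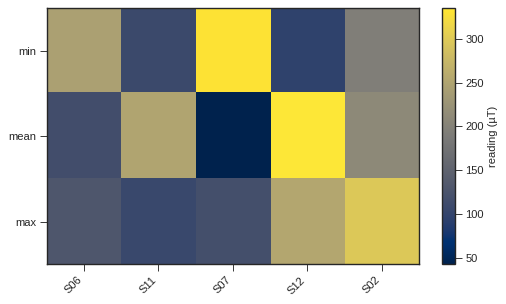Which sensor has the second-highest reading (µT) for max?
Top 3 for max: S02 ≈ 300, S12 ≈ 250, S06 ≈ 125.

S12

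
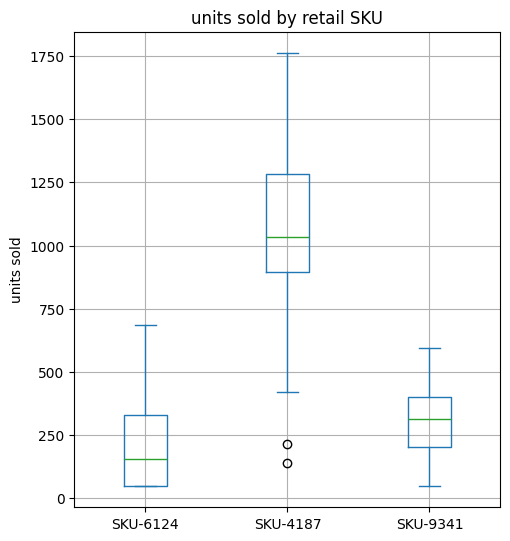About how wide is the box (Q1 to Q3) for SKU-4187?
Q3 ≈ 1300, Q1 ≈ 900; IQR ≈ 400.

≈ 400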